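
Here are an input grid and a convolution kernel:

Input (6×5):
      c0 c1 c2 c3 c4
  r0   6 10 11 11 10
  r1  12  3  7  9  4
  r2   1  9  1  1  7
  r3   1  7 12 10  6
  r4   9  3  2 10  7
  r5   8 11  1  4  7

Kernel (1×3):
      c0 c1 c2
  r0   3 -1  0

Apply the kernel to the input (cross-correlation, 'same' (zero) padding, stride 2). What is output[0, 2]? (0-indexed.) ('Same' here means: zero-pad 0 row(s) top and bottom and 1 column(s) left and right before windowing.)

The receptive field on the zero-padded input at this output position is [11 10 0]. Elementwise product with the kernel and sum: 11·3 + 10·-1.

23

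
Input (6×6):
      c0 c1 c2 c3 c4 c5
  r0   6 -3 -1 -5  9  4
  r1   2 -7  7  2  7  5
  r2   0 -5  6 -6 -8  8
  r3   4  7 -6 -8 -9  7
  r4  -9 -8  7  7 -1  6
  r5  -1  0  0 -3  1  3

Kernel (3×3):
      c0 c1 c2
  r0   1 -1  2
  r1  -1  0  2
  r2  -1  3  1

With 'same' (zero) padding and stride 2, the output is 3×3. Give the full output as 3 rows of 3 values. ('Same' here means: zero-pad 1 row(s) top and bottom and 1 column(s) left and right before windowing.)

Output[0,0]: The receptive field on the zero-padded input at this output position is [0 0 0 / 0 6 -3 / 0 2 -7]. Elementwise product with the kernel and sum: 0·1 + 0·-1 + 0·2 + 0·-1 + -3·2 + 0·-1 + 2·3 + -7·1.

-7 23 37
-7 -50 15
-9 16 29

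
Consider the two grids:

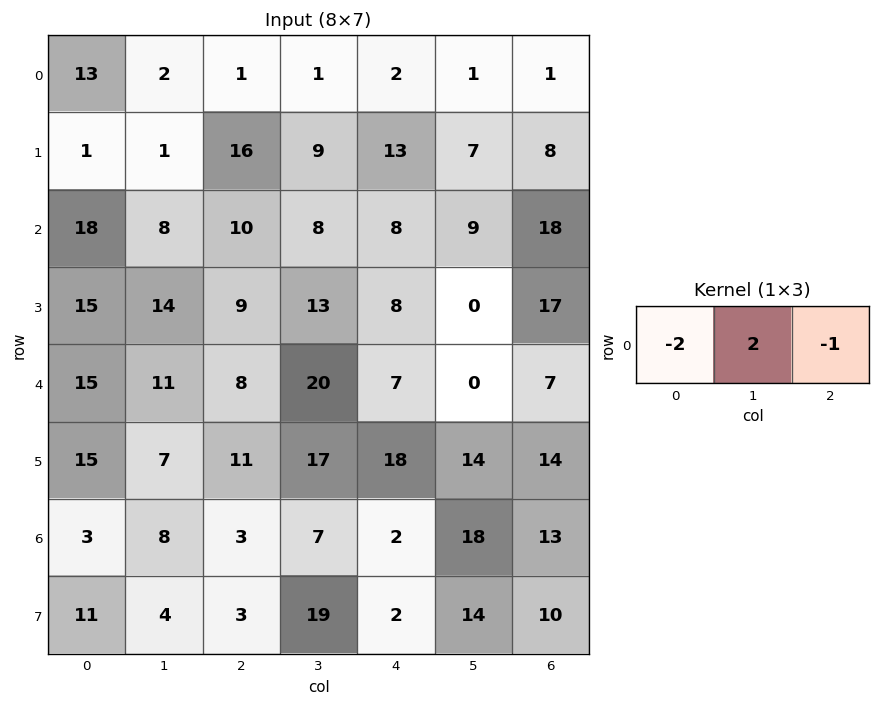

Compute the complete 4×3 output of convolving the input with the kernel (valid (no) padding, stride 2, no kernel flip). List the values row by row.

Output[0,0]: The receptive field on the input at this output position is [13 2 1]. Elementwise product with the kernel and sum: 13·-2 + 2·2 + 1·-1.

-23 -2 -3
-30 -12 -16
-16 17 -21
7 6 19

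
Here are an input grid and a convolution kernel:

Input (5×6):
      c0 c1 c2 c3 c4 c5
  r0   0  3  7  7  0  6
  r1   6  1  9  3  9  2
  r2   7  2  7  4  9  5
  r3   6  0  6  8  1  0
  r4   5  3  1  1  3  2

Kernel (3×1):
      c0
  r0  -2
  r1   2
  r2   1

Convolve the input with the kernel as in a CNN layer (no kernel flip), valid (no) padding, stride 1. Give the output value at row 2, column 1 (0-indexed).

-1

The receptive field on the input at this output position is [2 / 0 / 3]. Elementwise product with the kernel and sum: 2·-2 + 0·2 + 3·1.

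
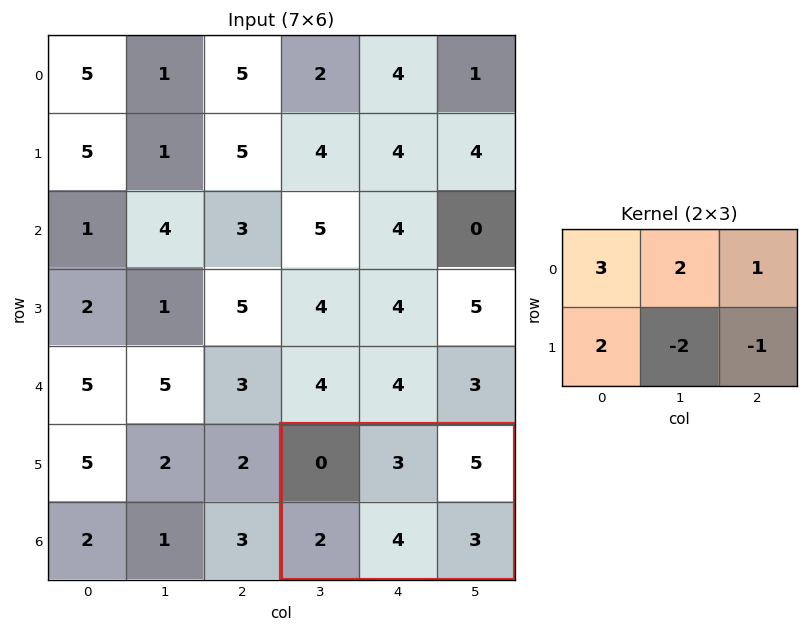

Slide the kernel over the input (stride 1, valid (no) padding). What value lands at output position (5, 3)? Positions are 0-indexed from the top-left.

The receptive field on the input at this output position is [0 3 5 / 2 4 3]. Elementwise product with the kernel and sum: 0·3 + 3·2 + 5·1 + 2·2 + 4·-2 + 3·-1.

4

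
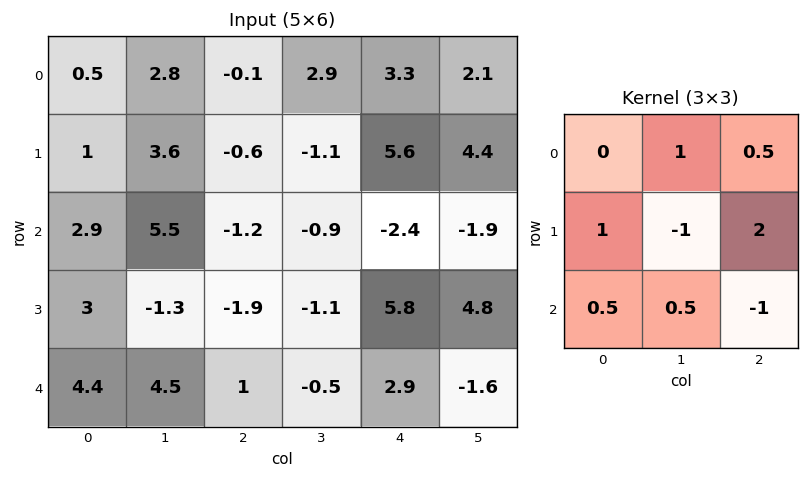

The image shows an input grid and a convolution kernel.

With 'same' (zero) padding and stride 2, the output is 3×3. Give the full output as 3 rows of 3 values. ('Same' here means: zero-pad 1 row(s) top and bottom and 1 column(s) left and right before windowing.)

Output[0,0]: The receptive field on the zero-padded input at this output position is [0 0 0 / 0 0.5 2.8 / 0 1 3.6]. Elementwise product with the kernel and sum: 0·1 + 0·0.5 + 0·1 + 0.5·-1 + 2.8·2 + 0·0.5 + 1·0.5 + 3.6·-1.
Output[0,1]: The receptive field on the zero-padded input at this output position is [0 0 0 / 2.8 -0.1 2.9 / 3.6 -0.6 -1.1]. Elementwise product with the kernel and sum: 0·1 + 0·0.5 + 2.8·1 + -0.1·-1 + 2.9·2 + 3.6·0.5 + -0.6·0.5 + -1.1·-1.

2 11.3 1.65
13.7 3.25 3.05
6.95 0.05 1.6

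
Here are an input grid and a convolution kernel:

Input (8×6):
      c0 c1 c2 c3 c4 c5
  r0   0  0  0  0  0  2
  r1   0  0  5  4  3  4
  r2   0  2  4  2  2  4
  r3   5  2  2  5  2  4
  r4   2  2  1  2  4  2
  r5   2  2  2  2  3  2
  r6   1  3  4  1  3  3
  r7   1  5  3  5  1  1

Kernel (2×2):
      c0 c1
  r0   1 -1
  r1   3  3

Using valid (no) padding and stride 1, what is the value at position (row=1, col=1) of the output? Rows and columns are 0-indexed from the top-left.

13

The receptive field on the input at this output position is [0 5 / 2 4]. Elementwise product with the kernel and sum: 0·1 + 5·-1 + 2·3 + 4·3.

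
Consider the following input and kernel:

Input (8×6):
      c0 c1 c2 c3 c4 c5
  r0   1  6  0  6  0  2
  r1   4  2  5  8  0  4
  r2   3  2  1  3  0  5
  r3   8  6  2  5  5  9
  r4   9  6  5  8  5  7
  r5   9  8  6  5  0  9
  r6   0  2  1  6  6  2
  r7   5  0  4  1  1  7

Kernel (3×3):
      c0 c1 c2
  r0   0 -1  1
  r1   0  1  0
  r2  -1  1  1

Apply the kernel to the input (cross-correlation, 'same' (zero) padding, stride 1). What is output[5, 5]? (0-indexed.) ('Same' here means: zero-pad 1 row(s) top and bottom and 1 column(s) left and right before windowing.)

-2

The receptive field on the zero-padded input at this output position is [5 7 0 / 0 9 0 / 6 2 0]. Elementwise product with the kernel and sum: 7·-1 + 0·1 + 9·1 + 6·-1 + 2·1 + 0·1.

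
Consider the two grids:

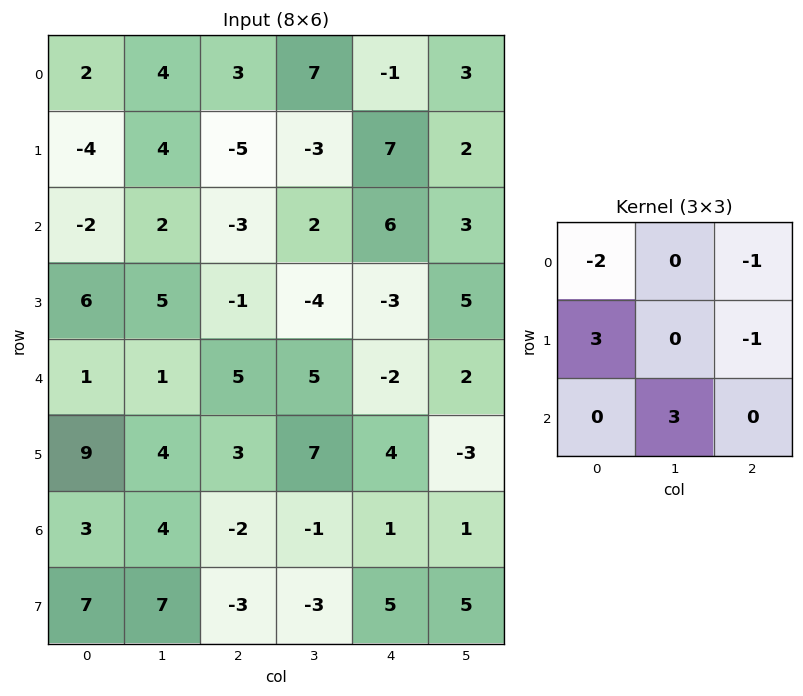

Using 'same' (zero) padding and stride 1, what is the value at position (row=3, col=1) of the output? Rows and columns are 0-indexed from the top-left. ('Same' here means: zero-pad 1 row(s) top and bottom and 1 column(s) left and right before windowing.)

29

The receptive field on the zero-padded input at this output position is [-2 2 -3 / 6 5 -1 / 1 1 5]. Elementwise product with the kernel and sum: -2·-2 + -3·-1 + 6·3 + -1·-1 + 1·3.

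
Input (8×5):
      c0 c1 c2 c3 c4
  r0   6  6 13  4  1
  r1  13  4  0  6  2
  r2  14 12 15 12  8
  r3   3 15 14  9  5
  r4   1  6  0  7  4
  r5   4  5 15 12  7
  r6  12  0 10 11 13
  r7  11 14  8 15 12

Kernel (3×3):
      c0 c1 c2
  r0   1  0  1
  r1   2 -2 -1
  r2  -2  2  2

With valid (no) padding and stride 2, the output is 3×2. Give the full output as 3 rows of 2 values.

63 10
1 50
-20 31

Output[0,0]: The receptive field on the input at this output position is [6 6 13 / 13 4 0 / 14 12 15]. Elementwise product with the kernel and sum: 6·1 + 13·1 + 13·2 + 4·-2 + 0·-1 + 14·-2 + 12·2 + 15·2.
Output[0,1]: The receptive field on the input at this output position is [13 4 1 / 0 6 2 / 15 12 8]. Elementwise product with the kernel and sum: 13·1 + 1·1 + 0·2 + 6·-2 + 2·-1 + 15·-2 + 12·2 + 8·2.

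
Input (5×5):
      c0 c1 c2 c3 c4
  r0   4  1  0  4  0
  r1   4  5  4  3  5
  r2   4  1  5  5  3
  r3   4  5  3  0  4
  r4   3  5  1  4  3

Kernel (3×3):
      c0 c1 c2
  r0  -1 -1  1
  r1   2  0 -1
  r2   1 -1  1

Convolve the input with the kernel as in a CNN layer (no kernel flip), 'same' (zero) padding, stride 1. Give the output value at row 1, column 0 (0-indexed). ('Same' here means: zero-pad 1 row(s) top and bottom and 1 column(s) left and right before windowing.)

The receptive field on the zero-padded input at this output position is [0 4 1 / 0 4 5 / 0 4 1]. Elementwise product with the kernel and sum: 0·-1 + 4·-1 + 1·1 + 0·2 + 5·-1 + 0·1 + 4·-1 + 1·1.

-11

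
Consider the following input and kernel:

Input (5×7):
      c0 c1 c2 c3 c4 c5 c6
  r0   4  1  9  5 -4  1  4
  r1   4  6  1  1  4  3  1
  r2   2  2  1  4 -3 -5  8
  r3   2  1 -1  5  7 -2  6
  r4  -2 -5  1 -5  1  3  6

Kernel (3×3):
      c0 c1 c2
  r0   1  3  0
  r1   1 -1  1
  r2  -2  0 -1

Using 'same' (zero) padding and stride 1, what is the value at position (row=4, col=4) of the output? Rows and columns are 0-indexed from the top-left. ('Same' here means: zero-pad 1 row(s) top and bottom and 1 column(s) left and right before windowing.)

23

The receptive field on the zero-padded input at this output position is [5 7 -2 / -5 1 3 / 0 0 0]. Elementwise product with the kernel and sum: 5·1 + 7·3 + -5·1 + 1·-1 + 3·1 + 0·-2 + 0·-1.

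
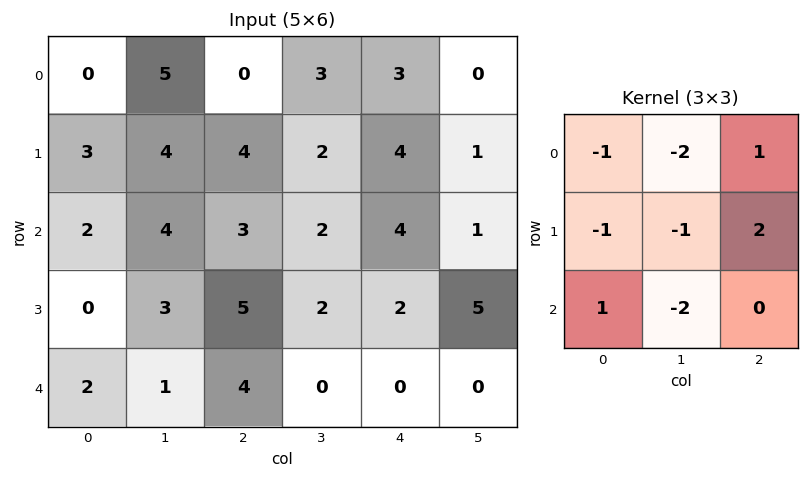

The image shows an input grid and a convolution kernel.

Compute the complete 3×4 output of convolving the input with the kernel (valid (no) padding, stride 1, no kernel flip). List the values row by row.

-15 -8 -2 -19
-13 -20 0 -15
0 -19 -2 -3

Output[0,0]: The receptive field on the input at this output position is [0 5 0 / 3 4 4 / 2 4 3]. Elementwise product with the kernel and sum: 0·-1 + 5·-2 + 0·1 + 3·-1 + 4·-1 + 4·2 + 2·1 + 4·-2.
Output[0,1]: The receptive field on the input at this output position is [5 0 3 / 4 4 2 / 4 3 2]. Elementwise product with the kernel and sum: 5·-1 + 0·-2 + 3·1 + 4·-1 + 4·-1 + 2·2 + 4·1 + 3·-2.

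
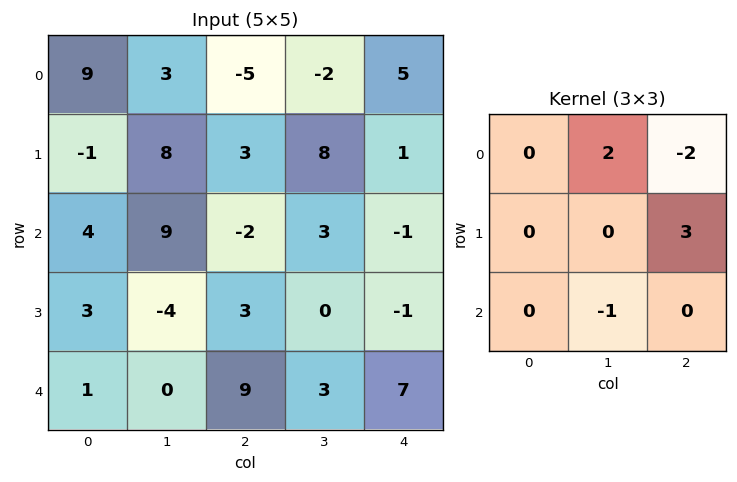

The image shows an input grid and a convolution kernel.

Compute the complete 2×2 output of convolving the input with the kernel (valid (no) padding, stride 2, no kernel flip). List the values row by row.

Output[0,0]: The receptive field on the input at this output position is [9 3 -5 / -1 8 3 / 4 9 -2]. Elementwise product with the kernel and sum: 3·2 + -5·-2 + 3·3 + 9·-1.

16 -14
31 2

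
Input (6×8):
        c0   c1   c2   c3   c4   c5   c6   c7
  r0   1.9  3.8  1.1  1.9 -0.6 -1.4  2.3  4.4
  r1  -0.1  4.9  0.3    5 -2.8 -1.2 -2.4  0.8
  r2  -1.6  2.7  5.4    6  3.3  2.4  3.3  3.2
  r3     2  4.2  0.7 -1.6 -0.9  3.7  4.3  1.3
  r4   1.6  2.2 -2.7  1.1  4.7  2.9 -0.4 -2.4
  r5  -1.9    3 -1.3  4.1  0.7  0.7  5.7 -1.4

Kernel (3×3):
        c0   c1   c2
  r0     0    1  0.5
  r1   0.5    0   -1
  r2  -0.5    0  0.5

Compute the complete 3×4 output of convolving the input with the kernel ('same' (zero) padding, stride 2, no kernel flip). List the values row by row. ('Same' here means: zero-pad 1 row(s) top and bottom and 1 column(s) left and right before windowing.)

Output[0,0]: The receptive field on the zero-padded input at this output position is [0 0 0 / 0 1.9 3.8 / 0 -0.1 4.9]. Elementwise product with the kernel and sum: 0·1 + 0·0.5 + 0·0.5 + 3.8·-1 + 0·-0.5 + 4.9·0.5.
Output[0,1]: The receptive field on the zero-padded input at this output position is [0 0 0 / 3.8 1.1 1.9 / 4.9 0.3 5]. Elementwise product with the kernel and sum: 0·1 + 0·0.5 + 3.8·0.5 + 1.9·-1 + 4.9·-0.5 + 5·0.5.

-1.35 0.05 -0.75 -4.1
1.75 -4.75 -0.15 -5.2
3.4 0.45 -3.1 7.75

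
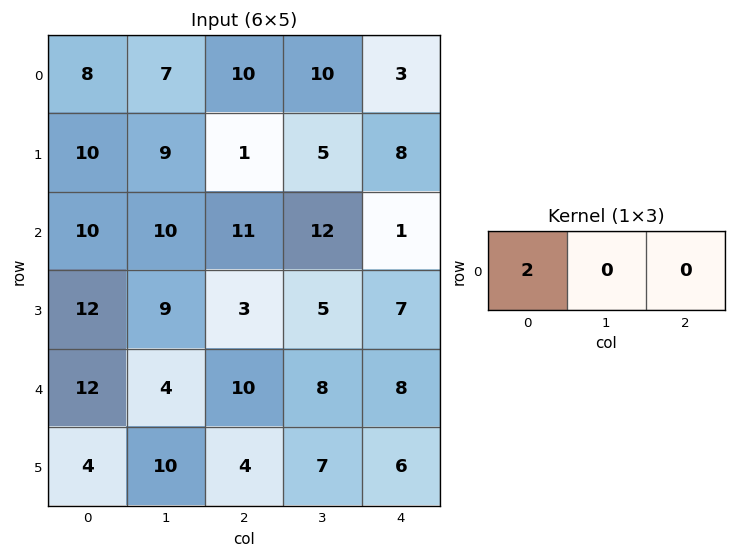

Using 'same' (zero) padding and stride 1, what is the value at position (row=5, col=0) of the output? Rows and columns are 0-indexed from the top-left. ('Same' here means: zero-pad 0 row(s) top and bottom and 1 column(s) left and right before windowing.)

0

The receptive field on the zero-padded input at this output position is [0 4 10]. Elementwise product with the kernel and sum: 0·2.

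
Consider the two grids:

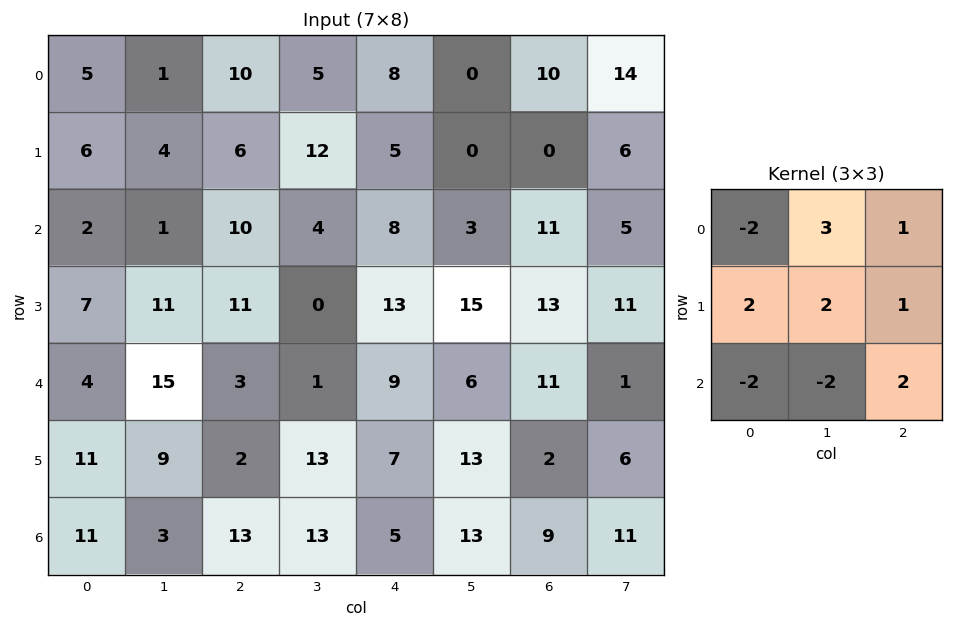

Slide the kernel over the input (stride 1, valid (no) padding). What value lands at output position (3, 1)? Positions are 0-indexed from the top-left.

The receptive field on the input at this output position is [11 11 0 / 15 3 1 / 9 2 13]. Elementwise product with the kernel and sum: 11·-2 + 11·3 + 0·1 + 15·2 + 3·2 + 1·1 + 9·-2 + 2·-2 + 13·2.

52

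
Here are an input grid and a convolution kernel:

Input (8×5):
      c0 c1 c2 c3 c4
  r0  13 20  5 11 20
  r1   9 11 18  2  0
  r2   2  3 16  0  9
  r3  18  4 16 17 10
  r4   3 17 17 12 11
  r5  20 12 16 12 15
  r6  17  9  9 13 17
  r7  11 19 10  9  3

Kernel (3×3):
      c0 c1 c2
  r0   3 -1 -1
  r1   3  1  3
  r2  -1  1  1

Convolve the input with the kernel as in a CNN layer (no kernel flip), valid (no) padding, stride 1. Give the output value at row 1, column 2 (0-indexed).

The receptive field on the input at this output position is [18 2 0 / 16 0 9 / 16 17 10]. Elementwise product with the kernel and sum: 18·3 + 2·-1 + 0·-1 + 16·3 + 0·1 + 9·3 + 16·-1 + 17·1 + 10·1.

138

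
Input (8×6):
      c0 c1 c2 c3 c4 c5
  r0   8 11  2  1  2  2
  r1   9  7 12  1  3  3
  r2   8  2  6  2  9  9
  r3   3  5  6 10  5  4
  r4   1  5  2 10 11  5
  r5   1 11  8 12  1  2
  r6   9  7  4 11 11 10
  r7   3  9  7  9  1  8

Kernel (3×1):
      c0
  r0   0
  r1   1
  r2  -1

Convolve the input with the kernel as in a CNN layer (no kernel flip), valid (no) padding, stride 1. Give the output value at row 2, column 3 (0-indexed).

0

The receptive field on the input at this output position is [2 / 10 / 10]. Elementwise product with the kernel and sum: 10·1 + 10·-1.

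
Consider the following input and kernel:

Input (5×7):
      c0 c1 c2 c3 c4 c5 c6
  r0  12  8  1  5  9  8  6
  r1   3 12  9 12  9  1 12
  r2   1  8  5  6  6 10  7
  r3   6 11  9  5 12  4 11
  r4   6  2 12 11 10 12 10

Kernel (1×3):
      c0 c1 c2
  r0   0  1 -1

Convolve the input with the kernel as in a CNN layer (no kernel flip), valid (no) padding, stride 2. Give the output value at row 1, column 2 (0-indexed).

3

The receptive field on the input at this output position is [6 10 7]. Elementwise product with the kernel and sum: 10·1 + 7·-1.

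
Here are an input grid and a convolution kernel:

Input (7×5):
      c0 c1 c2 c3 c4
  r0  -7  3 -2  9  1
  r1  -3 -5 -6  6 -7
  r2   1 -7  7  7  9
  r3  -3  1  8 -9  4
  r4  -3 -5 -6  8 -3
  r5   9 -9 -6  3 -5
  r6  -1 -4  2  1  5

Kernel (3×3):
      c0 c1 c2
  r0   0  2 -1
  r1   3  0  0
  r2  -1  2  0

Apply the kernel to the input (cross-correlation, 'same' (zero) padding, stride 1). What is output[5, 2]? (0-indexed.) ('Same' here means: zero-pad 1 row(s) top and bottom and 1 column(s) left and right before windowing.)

The receptive field on the zero-padded input at this output position is [-5 -6 8 / -9 -6 3 / -4 2 1]. Elementwise product with the kernel and sum: -6·2 + 8·-1 + -9·3 + -4·-1 + 2·2.

-39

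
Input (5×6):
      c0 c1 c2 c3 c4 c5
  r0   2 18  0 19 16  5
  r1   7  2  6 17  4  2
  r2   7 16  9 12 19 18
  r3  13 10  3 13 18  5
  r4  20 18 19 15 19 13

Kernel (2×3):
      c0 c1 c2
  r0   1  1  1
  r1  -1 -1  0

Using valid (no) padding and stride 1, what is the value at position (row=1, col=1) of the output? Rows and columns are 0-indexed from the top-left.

0

The receptive field on the input at this output position is [2 6 17 / 16 9 12]. Elementwise product with the kernel and sum: 2·1 + 6·1 + 17·1 + 16·-1 + 9·-1.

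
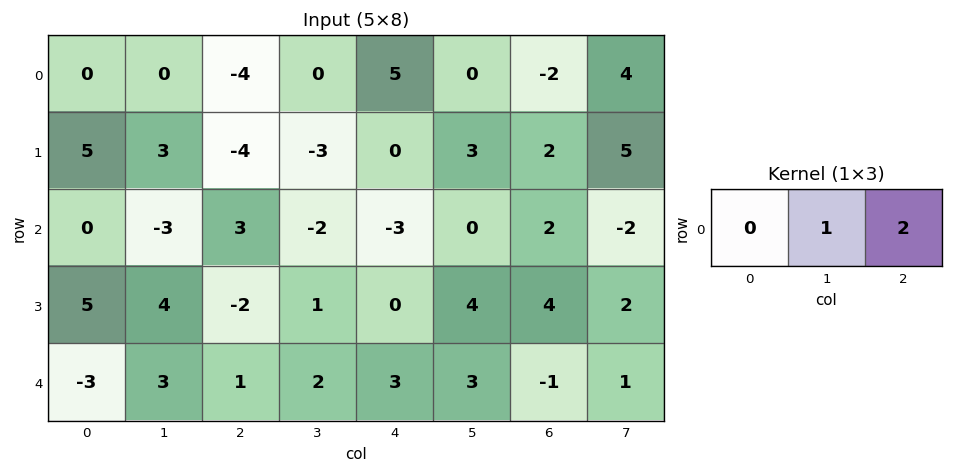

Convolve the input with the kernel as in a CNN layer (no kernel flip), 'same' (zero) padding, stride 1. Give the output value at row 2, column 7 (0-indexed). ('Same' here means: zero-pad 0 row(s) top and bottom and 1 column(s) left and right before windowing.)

The receptive field on the zero-padded input at this output position is [2 -2 0]. Elementwise product with the kernel and sum: -2·1 + 0·2.

-2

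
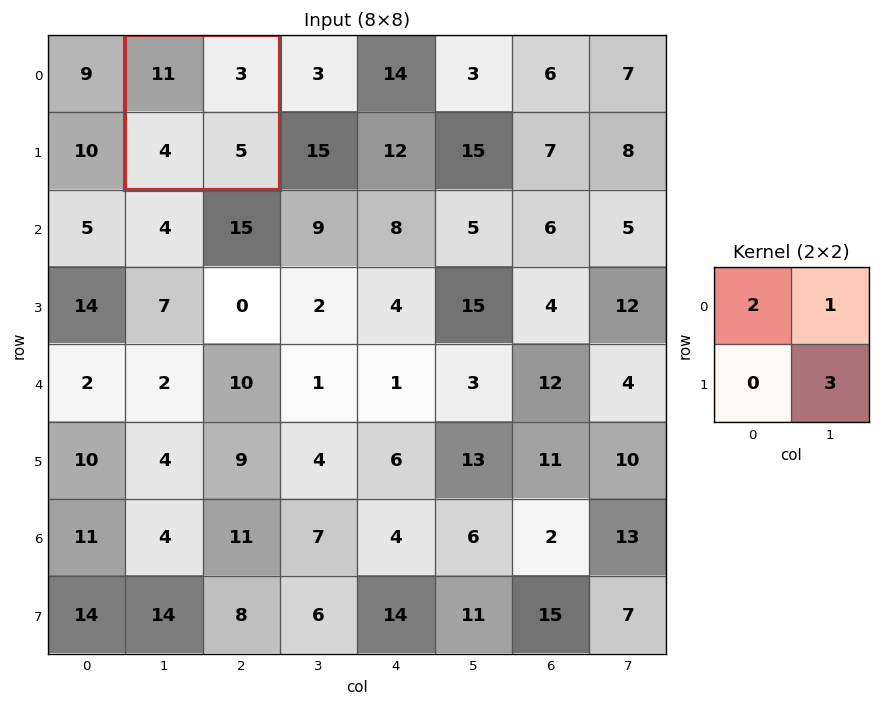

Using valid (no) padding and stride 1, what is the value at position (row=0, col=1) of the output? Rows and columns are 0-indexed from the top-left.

The receptive field on the input at this output position is [11 3 / 4 5]. Elementwise product with the kernel and sum: 11·2 + 3·1 + 5·3.

40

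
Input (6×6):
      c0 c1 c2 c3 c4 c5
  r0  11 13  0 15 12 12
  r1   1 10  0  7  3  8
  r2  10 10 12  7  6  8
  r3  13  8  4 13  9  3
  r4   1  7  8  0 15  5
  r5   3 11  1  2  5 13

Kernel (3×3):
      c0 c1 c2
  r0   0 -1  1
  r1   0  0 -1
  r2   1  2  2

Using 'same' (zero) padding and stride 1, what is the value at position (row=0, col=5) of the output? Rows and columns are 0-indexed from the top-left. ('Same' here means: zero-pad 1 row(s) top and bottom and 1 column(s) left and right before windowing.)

19

The receptive field on the zero-padded input at this output position is [0 0 0 / 12 12 0 / 3 8 0]. Elementwise product with the kernel and sum: 0·-1 + 0·1 + 0·-1 + 3·1 + 8·2 + 0·2.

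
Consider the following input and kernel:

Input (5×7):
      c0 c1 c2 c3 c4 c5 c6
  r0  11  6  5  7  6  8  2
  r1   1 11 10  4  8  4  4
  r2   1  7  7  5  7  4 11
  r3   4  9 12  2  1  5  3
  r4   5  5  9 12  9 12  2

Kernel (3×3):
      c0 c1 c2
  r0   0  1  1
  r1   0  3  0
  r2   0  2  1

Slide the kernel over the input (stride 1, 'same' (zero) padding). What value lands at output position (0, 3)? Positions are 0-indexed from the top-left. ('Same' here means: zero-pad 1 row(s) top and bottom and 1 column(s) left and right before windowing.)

37

The receptive field on the zero-padded input at this output position is [0 0 0 / 5 7 6 / 10 4 8]. Elementwise product with the kernel and sum: 0·1 + 0·1 + 7·3 + 4·2 + 8·1.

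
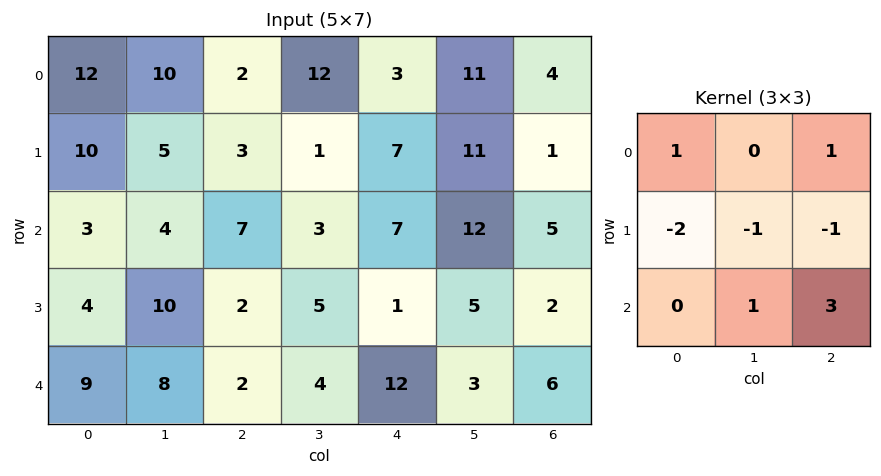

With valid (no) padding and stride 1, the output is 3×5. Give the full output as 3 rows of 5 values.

Output[0,0]: The receptive field on the input at this output position is [12 10 2 / 10 5 3 / 3 4 7]. Elementwise product with the kernel and sum: 12·1 + 2·1 + 10·-2 + 5·-1 + 3·-1 + 4·1 + 7·3.

11 24 15 46 8
12 5 -6 3 -12
4 -6 44 20 24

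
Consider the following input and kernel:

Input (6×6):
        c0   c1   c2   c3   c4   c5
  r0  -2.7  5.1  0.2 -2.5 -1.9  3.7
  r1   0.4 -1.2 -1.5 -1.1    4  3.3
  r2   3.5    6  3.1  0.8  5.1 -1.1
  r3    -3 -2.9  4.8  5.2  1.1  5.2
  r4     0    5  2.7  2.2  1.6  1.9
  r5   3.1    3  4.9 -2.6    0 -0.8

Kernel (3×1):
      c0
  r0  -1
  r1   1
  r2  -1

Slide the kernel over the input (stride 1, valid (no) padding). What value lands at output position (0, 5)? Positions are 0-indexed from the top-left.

0.7

The receptive field on the input at this output position is [3.7 / 3.3 / -1.1]. Elementwise product with the kernel and sum: 3.7·-1 + 3.3·1 + -1.1·-1.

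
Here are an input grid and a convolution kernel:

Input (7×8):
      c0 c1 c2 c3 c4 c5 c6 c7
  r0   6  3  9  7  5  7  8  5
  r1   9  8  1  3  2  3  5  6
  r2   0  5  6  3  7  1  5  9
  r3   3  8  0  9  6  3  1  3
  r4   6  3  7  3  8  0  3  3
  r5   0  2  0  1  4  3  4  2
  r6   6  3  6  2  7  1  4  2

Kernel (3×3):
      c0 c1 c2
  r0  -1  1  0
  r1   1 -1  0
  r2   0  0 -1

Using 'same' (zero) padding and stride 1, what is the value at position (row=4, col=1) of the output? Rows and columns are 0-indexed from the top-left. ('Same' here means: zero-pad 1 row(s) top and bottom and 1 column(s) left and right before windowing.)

8

The receptive field on the zero-padded input at this output position is [3 8 0 / 6 3 7 / 0 2 0]. Elementwise product with the kernel and sum: 3·-1 + 8·1 + 6·1 + 3·-1 + 0·-1.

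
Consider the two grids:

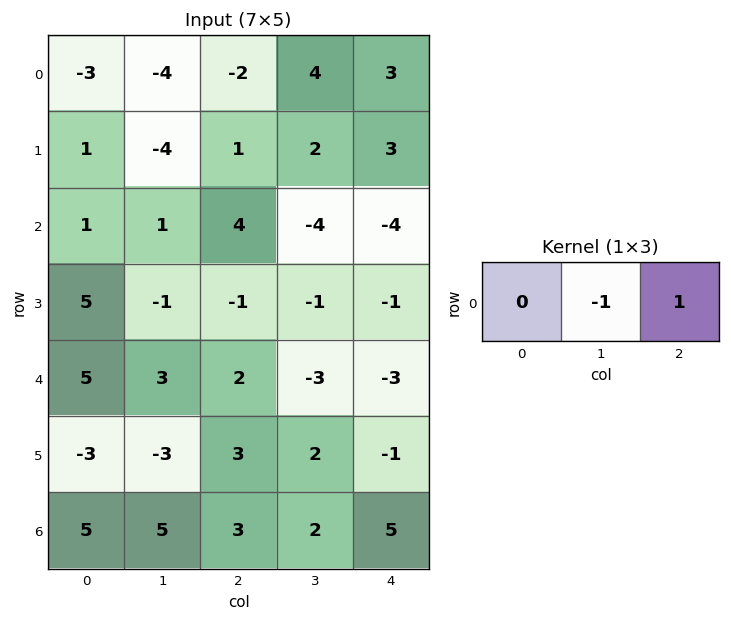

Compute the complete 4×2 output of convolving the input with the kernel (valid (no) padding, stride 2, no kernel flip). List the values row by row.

2 -1
3 0
-1 0
-2 3

Output[0,0]: The receptive field on the input at this output position is [-3 -4 -2]. Elementwise product with the kernel and sum: -4·-1 + -2·1.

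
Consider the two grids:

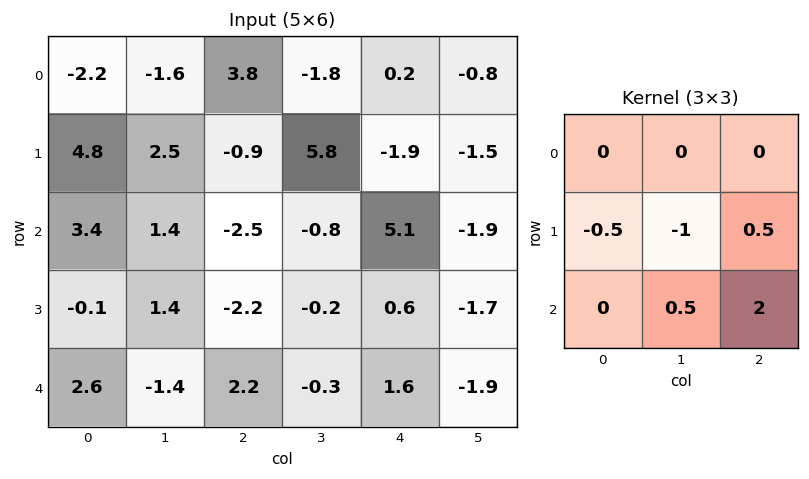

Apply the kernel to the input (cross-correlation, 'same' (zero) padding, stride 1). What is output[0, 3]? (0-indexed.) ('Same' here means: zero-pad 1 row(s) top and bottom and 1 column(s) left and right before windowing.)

The receptive field on the zero-padded input at this output position is [0 0 0 / 3.8 -1.8 0.2 / -0.9 5.8 -1.9]. Elementwise product with the kernel and sum: 3.8·-0.5 + -1.8·-1 + 0.2·0.5 + 5.8·0.5 + -1.9·2.

-0.9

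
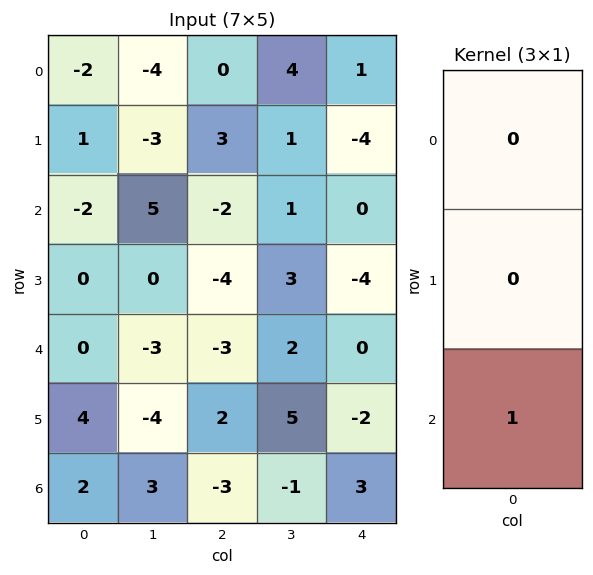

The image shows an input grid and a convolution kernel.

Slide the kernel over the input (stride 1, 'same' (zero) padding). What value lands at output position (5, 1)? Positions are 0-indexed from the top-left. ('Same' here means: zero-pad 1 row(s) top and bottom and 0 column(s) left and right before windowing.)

3

The receptive field on the zero-padded input at this output position is [-3 / -4 / 3]. Elementwise product with the kernel and sum: 3·1.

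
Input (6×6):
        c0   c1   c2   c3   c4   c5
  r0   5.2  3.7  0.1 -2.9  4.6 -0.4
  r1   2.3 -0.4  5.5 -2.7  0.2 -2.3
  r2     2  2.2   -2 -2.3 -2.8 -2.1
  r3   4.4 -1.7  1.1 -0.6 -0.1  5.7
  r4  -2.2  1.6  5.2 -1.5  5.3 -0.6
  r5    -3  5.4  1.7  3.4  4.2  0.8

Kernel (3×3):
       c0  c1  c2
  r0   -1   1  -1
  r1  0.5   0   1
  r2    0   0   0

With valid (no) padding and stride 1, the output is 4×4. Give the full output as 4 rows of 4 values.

Output[0,0]: The receptive field on the input at this output position is [5.2 3.7 0.1 / 2.3 -0.4 5.5 / 2 2.2 -2]. Elementwise product with the kernel and sum: 5.2·-1 + 3.7·1 + 0.1·-1 + 2.3·0.5 + 5.5·1.

5.05 -3.6 -4.65 4.25
-9.2 7.4 -12.2 1.95
5.5 -3.35 2.95 7
-3.1 2.7 6.3 -6.55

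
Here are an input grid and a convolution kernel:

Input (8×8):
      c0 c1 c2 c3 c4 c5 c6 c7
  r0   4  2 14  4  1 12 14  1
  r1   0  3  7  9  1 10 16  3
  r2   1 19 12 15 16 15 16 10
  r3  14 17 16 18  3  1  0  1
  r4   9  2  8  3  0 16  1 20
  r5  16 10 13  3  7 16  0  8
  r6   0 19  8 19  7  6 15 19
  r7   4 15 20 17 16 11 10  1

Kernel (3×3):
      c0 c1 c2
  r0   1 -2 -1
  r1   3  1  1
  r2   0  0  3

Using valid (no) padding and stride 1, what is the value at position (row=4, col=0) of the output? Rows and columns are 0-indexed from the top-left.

The receptive field on the input at this output position is [9 2 8 / 16 10 13 / 0 19 8]. Elementwise product with the kernel and sum: 9·1 + 2·-2 + 8·-1 + 16·3 + 10·1 + 13·1 + 8·3.

92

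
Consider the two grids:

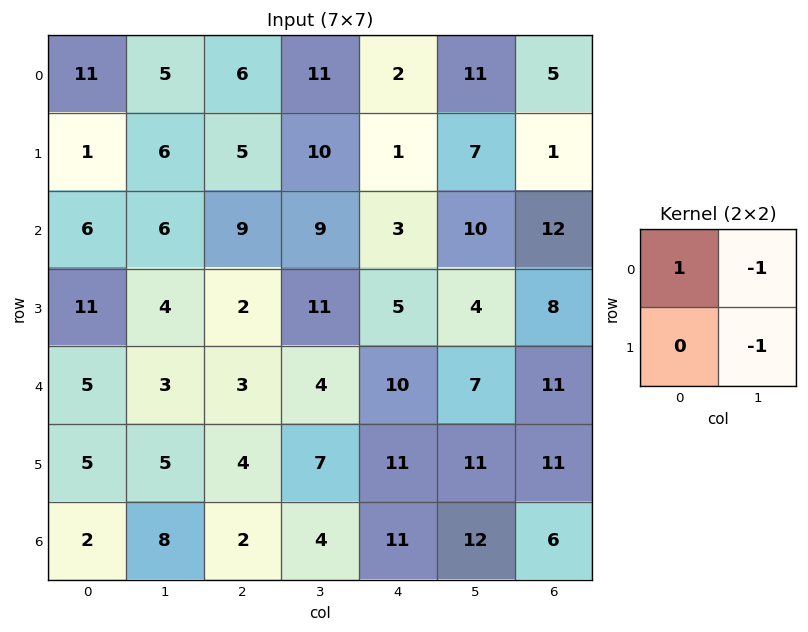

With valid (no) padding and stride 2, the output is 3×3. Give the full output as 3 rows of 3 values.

Output[0,0]: The receptive field on the input at this output position is [11 5 / 1 6]. Elementwise product with the kernel and sum: 11·1 + 5·-1 + 6·-1.

0 -15 -16
-4 -11 -11
-3 -8 -8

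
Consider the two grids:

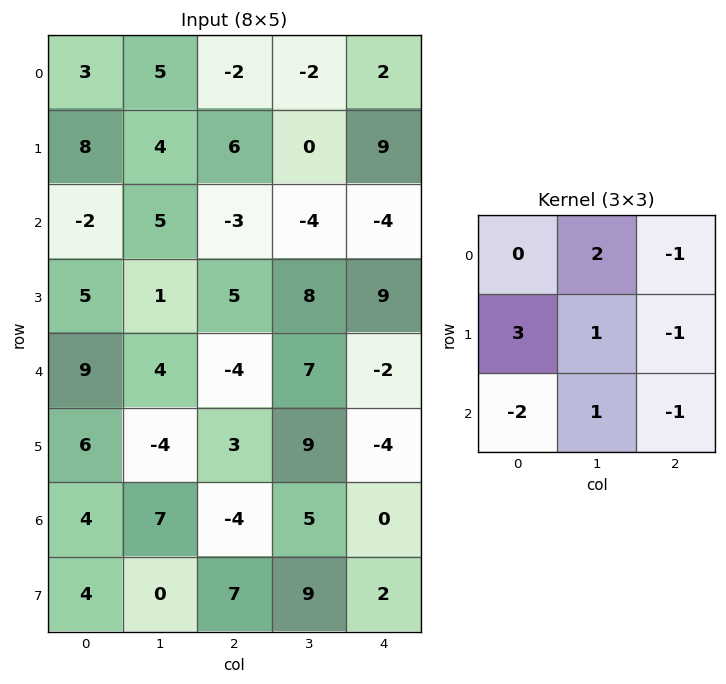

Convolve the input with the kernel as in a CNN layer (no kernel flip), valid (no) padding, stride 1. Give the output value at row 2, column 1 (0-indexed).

The receptive field on the input at this output position is [5 -3 -4 / 1 5 8 / 4 -4 7]. Elementwise product with the kernel and sum: -3·2 + -4·-1 + 1·3 + 5·1 + 8·-1 + 4·-2 + -4·1 + 7·-1.

-21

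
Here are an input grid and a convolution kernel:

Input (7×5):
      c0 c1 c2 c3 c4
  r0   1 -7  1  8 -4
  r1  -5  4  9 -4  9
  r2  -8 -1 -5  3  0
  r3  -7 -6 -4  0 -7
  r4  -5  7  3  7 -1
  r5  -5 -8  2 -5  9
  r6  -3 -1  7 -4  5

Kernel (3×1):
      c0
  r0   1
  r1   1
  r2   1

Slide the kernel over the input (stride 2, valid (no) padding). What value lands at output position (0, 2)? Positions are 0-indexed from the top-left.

The receptive field on the input at this output position is [-4 / 9 / 0]. Elementwise product with the kernel and sum: -4·1 + 9·1 + 0·1.

5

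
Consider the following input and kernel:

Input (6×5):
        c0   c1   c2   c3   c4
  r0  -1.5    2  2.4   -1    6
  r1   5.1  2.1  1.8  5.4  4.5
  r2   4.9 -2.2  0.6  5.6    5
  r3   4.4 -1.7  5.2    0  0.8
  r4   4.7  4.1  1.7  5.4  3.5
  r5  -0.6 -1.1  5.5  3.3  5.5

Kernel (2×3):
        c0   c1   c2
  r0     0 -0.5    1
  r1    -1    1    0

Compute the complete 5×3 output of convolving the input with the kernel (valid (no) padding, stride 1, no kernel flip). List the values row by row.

-1.6 -2.5 10.1
-6.35 7.3 6.8
-4.4 12.2 -3
5.45 -5 4.5
-0.85 11.15 -1.4

Output[0,0]: The receptive field on the input at this output position is [-1.5 2 2.4 / 5.1 2.1 1.8]. Elementwise product with the kernel and sum: 2·-0.5 + 2.4·1 + 5.1·-1 + 2.1·1.
Output[0,1]: The receptive field on the input at this output position is [2 2.4 -1 / 2.1 1.8 5.4]. Elementwise product with the kernel and sum: 2.4·-0.5 + -1·1 + 2.1·-1 + 1.8·1.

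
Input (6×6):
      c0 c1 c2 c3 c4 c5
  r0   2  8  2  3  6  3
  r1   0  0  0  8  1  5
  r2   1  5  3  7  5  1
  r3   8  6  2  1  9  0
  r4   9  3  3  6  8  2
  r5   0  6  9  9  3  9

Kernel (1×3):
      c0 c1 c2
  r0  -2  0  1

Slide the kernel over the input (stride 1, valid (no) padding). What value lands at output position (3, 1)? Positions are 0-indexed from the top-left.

-11

The receptive field on the input at this output position is [6 2 1]. Elementwise product with the kernel and sum: 6·-2 + 1·1.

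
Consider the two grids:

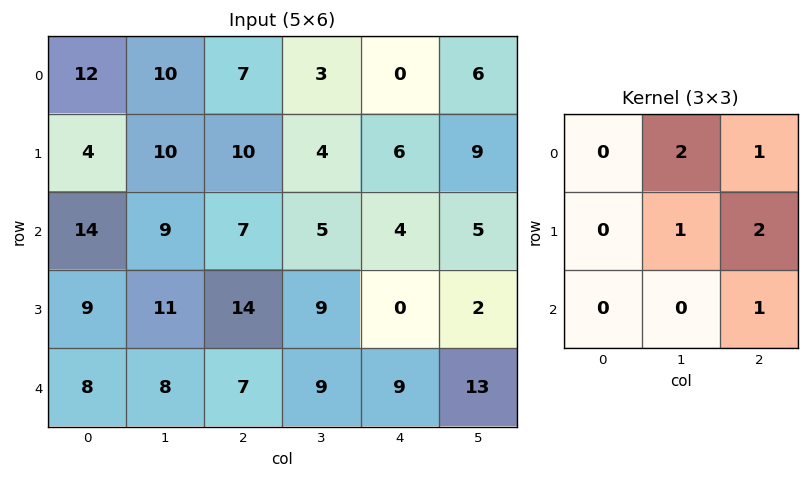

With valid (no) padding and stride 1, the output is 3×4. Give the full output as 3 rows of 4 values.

Output[0,0]: The receptive field on the input at this output position is [12 10 7 / 4 10 10 / 14 9 7]. Elementwise product with the kernel and sum: 10·2 + 7·1 + 10·1 + 10·2 + 7·1.

64 40 26 35
67 50 27 37
71 60 32 30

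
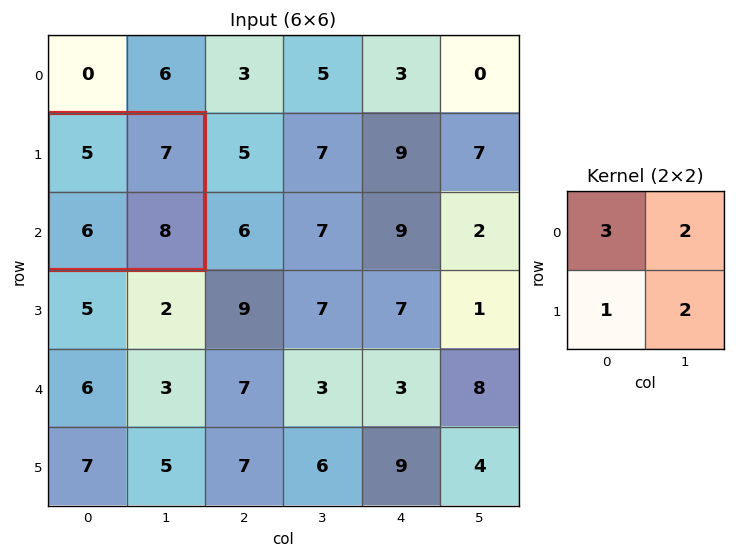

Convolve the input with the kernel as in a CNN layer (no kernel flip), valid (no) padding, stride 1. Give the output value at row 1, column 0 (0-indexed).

The receptive field on the input at this output position is [5 7 / 6 8]. Elementwise product with the kernel and sum: 5·3 + 7·2 + 6·1 + 8·2.

51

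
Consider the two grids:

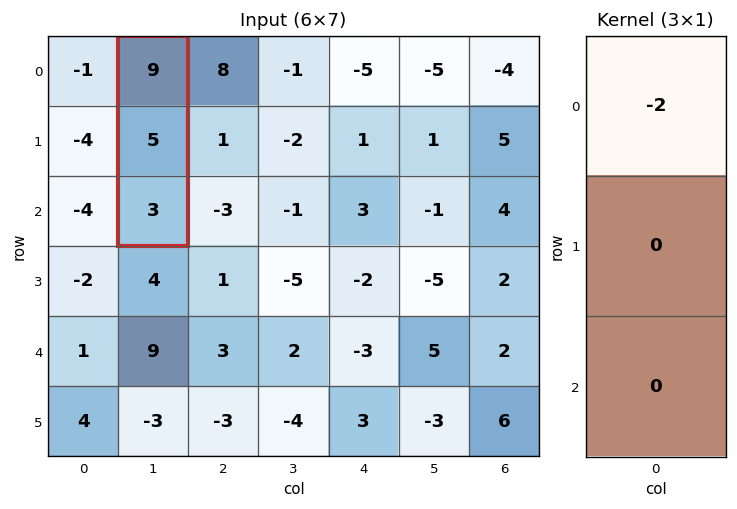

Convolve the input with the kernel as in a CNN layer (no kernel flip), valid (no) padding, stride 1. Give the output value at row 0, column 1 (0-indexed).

-18

The receptive field on the input at this output position is [9 / 5 / 3]. Elementwise product with the kernel and sum: 9·-2.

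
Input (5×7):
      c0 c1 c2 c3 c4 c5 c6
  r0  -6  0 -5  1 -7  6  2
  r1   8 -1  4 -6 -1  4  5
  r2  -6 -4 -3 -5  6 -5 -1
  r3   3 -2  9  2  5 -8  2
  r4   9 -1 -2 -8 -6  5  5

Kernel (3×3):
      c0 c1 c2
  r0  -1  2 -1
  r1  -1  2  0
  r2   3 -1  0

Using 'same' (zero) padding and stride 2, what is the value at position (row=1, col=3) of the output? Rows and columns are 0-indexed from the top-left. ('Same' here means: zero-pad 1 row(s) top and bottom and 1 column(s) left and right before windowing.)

-17

The receptive field on the zero-padded input at this output position is [4 5 0 / -5 -1 0 / -8 2 0]. Elementwise product with the kernel and sum: 4·-1 + 5·2 + 0·-1 + -5·-1 + -1·2 + -8·3 + 2·-1.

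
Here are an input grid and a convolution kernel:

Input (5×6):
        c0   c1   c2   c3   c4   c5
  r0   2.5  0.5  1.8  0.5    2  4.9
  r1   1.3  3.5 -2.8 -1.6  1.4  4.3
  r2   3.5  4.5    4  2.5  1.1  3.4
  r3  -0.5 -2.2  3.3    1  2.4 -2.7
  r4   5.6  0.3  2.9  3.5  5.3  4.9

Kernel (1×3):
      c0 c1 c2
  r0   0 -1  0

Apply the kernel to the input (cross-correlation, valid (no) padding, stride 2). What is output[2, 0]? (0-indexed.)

The receptive field on the input at this output position is [5.6 0.3 2.9]. Elementwise product with the kernel and sum: 0.3·-1.

-0.3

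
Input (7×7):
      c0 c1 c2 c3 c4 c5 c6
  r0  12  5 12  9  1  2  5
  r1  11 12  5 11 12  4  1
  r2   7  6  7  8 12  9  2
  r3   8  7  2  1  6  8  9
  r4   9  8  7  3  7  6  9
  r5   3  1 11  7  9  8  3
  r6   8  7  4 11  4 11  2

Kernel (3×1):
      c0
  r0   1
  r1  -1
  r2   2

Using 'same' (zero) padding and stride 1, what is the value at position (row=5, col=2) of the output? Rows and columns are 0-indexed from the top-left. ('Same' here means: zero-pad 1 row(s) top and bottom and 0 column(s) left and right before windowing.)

4

The receptive field on the zero-padded input at this output position is [7 / 11 / 4]. Elementwise product with the kernel and sum: 7·1 + 11·-1 + 4·2.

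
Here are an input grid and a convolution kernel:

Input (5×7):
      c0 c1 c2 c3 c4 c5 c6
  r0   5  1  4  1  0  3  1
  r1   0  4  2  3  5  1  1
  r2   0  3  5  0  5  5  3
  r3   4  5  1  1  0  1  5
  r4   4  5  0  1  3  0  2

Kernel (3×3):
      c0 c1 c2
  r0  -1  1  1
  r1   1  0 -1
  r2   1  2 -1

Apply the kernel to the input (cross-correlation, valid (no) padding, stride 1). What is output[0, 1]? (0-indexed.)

The receptive field on the input at this output position is [1 4 1 / 4 2 3 / 3 5 0]. Elementwise product with the kernel and sum: 1·-1 + 4·1 + 1·1 + 4·1 + 3·-1 + 3·1 + 5·2 + 0·-1.

18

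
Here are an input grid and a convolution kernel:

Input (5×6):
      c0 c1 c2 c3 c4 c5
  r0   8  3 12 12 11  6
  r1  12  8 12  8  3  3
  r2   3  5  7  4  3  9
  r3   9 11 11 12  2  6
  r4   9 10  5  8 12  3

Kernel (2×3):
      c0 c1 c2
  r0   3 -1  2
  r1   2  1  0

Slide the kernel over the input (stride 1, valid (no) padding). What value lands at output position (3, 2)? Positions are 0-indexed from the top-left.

43

The receptive field on the input at this output position is [11 12 2 / 5 8 12]. Elementwise product with the kernel and sum: 11·3 + 12·-1 + 2·2 + 5·2 + 8·1.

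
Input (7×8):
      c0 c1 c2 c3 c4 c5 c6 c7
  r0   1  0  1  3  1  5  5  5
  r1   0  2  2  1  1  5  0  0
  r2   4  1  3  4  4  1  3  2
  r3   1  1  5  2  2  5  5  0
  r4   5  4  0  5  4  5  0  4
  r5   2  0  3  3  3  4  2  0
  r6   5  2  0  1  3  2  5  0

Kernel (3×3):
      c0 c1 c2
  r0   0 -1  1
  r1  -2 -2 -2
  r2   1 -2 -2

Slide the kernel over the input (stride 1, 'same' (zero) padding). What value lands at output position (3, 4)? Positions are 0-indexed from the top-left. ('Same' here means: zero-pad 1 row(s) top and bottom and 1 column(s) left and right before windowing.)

-34

The receptive field on the zero-padded input at this output position is [4 4 1 / 2 2 5 / 5 4 5]. Elementwise product with the kernel and sum: 4·-1 + 1·1 + 2·-2 + 2·-2 + 5·-2 + 5·1 + 4·-2 + 5·-2.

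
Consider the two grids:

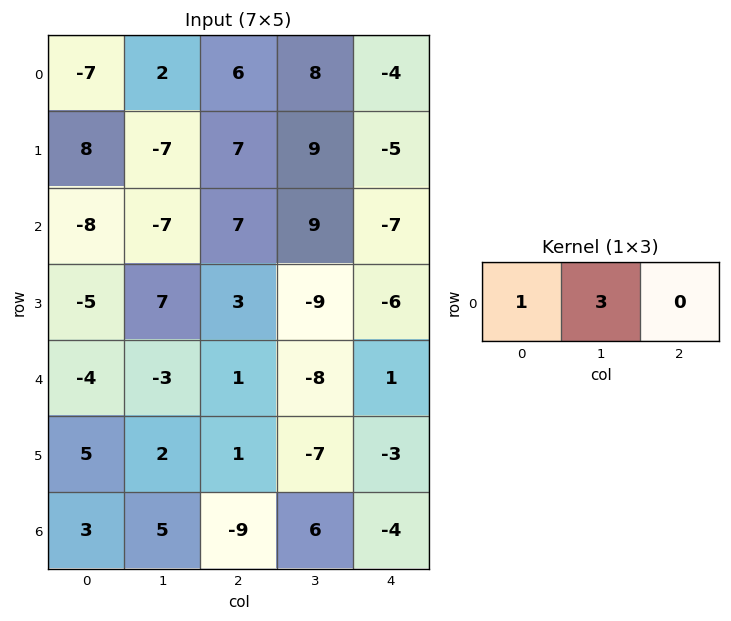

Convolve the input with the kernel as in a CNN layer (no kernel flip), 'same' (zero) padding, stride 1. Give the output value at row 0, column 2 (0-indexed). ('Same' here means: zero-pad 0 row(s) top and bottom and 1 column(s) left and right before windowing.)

The receptive field on the zero-padded input at this output position is [2 6 8]. Elementwise product with the kernel and sum: 2·1 + 6·3.

20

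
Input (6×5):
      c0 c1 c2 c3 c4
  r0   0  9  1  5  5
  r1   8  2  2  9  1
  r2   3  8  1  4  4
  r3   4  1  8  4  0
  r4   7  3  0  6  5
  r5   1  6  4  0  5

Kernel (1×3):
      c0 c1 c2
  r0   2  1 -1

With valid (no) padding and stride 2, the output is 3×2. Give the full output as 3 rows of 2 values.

8 2
13 2
17 1

Output[0,0]: The receptive field on the input at this output position is [0 9 1]. Elementwise product with the kernel and sum: 0·2 + 9·1 + 1·-1.
Output[0,1]: The receptive field on the input at this output position is [1 5 5]. Elementwise product with the kernel and sum: 1·2 + 5·1 + 5·-1.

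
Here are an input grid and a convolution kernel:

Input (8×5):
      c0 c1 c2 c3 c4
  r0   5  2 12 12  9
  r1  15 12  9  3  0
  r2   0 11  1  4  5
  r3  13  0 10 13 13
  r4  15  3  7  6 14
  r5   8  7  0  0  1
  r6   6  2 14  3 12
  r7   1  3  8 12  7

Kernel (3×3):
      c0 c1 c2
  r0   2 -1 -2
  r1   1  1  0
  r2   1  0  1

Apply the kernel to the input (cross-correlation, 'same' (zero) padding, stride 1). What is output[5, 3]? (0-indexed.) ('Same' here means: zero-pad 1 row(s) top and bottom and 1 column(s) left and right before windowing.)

The receptive field on the zero-padded input at this output position is [7 6 14 / 0 0 1 / 14 3 12]. Elementwise product with the kernel and sum: 7·2 + 6·-1 + 14·-2 + 0·1 + 0·1 + 14·1 + 12·1.

6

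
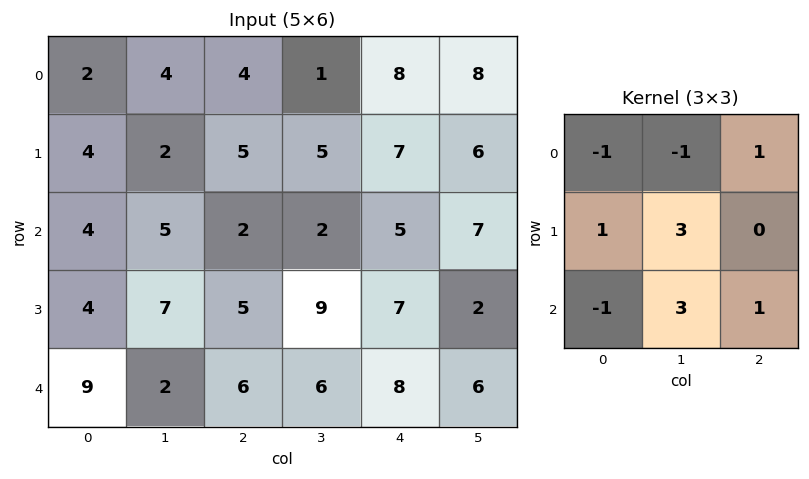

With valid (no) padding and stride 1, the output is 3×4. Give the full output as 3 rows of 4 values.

Output[0,0]: The receptive field on the input at this output position is [2 4 4 / 4 2 5 / 4 5 2]. Elementwise product with the kernel and sum: 2·-1 + 4·-1 + 4·1 + 4·1 + 2·3 + 4·-1 + 5·3 + 2·1.
Output[0,1]: The receptive field on the input at this output position is [4 4 1 / 2 5 5 / 5 2 2]. Elementwise product with the kernel and sum: 4·-1 + 4·-1 + 1·1 + 2·1 + 5·3 + 5·-1 + 2·3 + 2·1.

21 13 32 45
40 26 34 25
21 39 53 54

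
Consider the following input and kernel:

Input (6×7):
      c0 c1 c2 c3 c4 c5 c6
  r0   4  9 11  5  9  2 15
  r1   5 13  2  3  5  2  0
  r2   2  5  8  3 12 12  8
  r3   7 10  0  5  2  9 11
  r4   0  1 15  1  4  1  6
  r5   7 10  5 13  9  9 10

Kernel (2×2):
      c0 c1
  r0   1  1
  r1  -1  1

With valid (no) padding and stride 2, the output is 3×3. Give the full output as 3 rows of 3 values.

21 17 8
10 16 31
4 24 5

Output[0,0]: The receptive field on the input at this output position is [4 9 / 5 13]. Elementwise product with the kernel and sum: 4·1 + 9·1 + 5·-1 + 13·1.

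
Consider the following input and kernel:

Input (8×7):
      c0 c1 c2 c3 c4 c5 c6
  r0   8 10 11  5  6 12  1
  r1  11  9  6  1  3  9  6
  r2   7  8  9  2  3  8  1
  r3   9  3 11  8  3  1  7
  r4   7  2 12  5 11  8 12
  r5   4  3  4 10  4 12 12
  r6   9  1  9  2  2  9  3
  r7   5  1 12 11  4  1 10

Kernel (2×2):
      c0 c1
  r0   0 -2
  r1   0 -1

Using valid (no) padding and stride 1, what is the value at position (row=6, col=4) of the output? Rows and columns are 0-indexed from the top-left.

The receptive field on the input at this output position is [2 9 / 4 1]. Elementwise product with the kernel and sum: 9·-2 + 1·-1.

-19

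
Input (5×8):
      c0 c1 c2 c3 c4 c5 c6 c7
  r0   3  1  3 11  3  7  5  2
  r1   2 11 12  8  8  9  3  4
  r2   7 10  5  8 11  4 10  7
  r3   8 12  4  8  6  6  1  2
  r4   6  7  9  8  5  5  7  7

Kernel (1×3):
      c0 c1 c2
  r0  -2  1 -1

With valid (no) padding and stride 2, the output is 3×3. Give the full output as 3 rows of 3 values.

Output[0,0]: The receptive field on the input at this output position is [3 1 3]. Elementwise product with the kernel and sum: 3·-2 + 1·1 + 3·-1.

-8 2 -4
-9 -13 -28
-14 -15 -12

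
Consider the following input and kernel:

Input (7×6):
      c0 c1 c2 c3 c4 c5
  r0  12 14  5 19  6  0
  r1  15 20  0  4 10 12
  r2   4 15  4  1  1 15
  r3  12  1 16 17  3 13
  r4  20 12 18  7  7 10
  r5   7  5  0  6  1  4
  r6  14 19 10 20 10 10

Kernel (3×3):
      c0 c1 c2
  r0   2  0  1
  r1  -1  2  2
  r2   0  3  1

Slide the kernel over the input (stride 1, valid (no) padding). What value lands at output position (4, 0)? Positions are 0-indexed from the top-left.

128

The receptive field on the input at this output position is [20 12 18 / 7 5 0 / 14 19 10]. Elementwise product with the kernel and sum: 20·2 + 18·1 + 7·-1 + 5·2 + 0·2 + 19·3 + 10·1.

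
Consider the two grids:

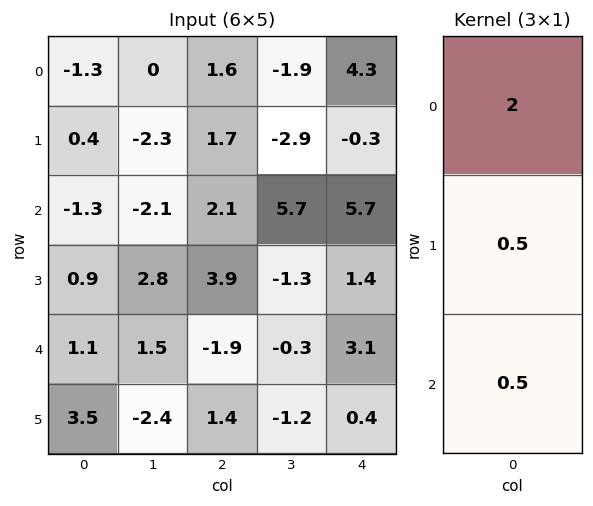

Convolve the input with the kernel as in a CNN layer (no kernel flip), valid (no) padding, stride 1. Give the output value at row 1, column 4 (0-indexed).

The receptive field on the input at this output position is [-0.3 / 5.7 / 1.4]. Elementwise product with the kernel and sum: -0.3·2 + 5.7·0.5 + 1.4·0.5.

2.95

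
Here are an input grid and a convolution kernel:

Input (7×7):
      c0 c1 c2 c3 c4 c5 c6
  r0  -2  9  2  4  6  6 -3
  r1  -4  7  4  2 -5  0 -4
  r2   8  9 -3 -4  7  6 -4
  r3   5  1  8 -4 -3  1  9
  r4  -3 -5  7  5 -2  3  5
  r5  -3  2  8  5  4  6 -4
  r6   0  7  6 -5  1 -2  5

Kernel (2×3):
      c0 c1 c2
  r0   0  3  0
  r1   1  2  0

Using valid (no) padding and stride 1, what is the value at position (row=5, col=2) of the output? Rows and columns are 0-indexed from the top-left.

The receptive field on the input at this output position is [8 5 4 / 6 -5 1]. Elementwise product with the kernel and sum: 5·3 + 6·1 + -5·2.

11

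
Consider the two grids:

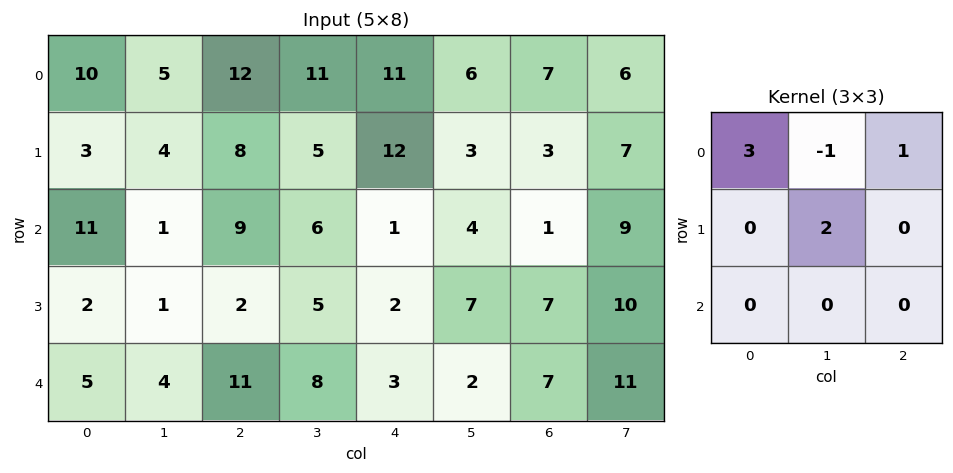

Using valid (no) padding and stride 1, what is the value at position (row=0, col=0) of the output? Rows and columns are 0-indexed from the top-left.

45

The receptive field on the input at this output position is [10 5 12 / 3 4 8 / 11 1 9]. Elementwise product with the kernel and sum: 10·3 + 5·-1 + 12·1 + 4·2.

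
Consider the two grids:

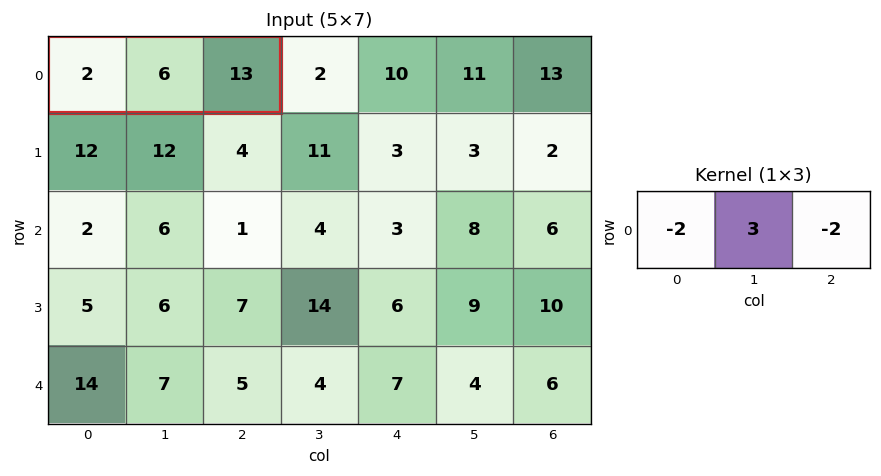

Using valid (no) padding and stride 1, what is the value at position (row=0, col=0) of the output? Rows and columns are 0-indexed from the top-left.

-12

The receptive field on the input at this output position is [2 6 13]. Elementwise product with the kernel and sum: 2·-2 + 6·3 + 13·-2.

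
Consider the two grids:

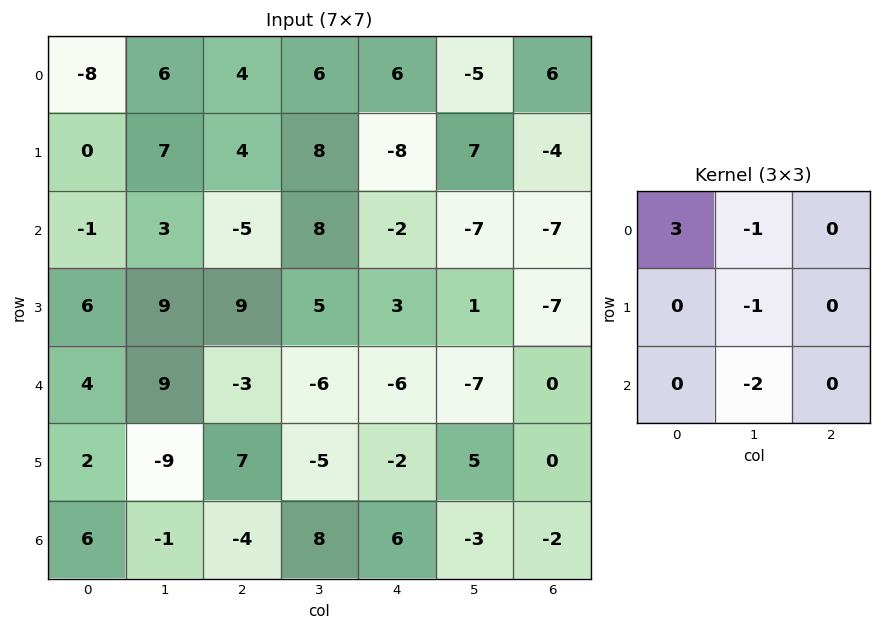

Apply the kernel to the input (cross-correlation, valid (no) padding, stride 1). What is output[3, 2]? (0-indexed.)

38

The receptive field on the input at this output position is [9 5 3 / -3 -6 -6 / 7 -5 -2]. Elementwise product with the kernel and sum: 9·3 + 5·-1 + -6·-1 + -5·-2.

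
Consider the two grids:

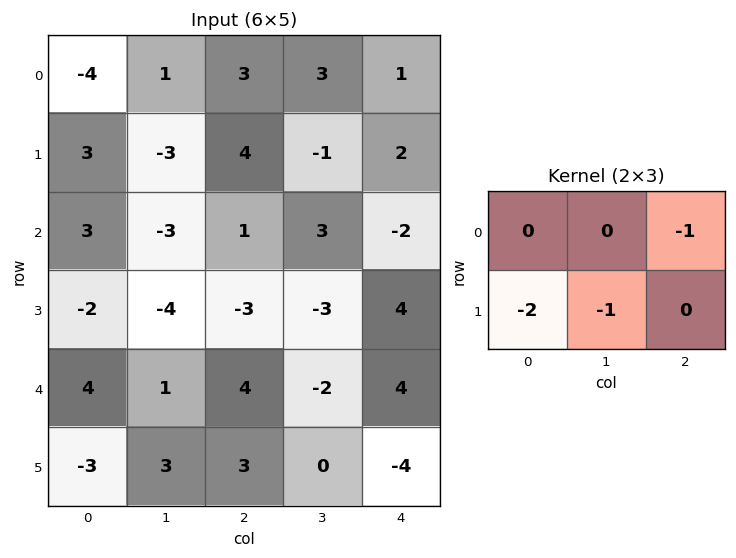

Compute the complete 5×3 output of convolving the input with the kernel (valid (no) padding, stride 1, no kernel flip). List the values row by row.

Output[0,0]: The receptive field on the input at this output position is [-4 1 3 / 3 -3 4]. Elementwise product with the kernel and sum: 3·-1 + 3·-2 + -3·-1.
Output[0,1]: The receptive field on the input at this output position is [1 3 3 / -3 4 -1]. Elementwise product with the kernel and sum: 3·-1 + -3·-2 + 4·-1.

-6 -1 -8
-7 6 -7
7 8 11
-6 -3 -10
-1 -7 -10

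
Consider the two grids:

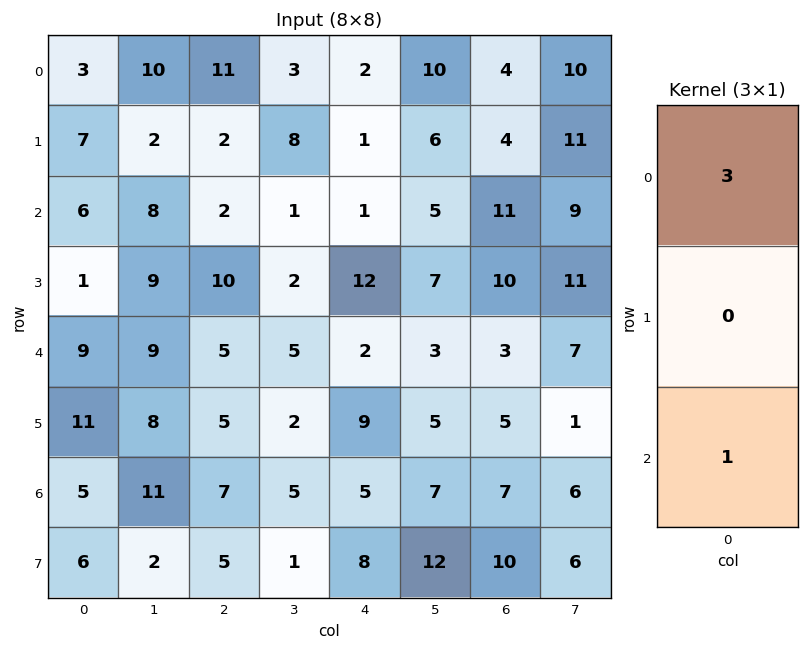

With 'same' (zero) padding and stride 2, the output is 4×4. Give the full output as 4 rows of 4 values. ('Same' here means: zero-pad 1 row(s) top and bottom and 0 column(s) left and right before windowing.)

7 2 1 4
22 16 15 22
14 35 45 35
39 20 35 25

Output[0,0]: The receptive field on the zero-padded input at this output position is [0 / 3 / 7]. Elementwise product with the kernel and sum: 0·3 + 7·1.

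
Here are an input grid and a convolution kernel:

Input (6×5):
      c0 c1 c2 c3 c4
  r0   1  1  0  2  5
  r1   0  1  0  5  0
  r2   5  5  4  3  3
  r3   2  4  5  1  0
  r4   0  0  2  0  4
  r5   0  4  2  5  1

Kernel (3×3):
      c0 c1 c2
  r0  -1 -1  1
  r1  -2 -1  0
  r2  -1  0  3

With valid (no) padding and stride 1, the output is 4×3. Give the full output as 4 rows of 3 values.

4 3 3
-3 -11 -21
-8 -19 -5
5 1 -9

Output[0,0]: The receptive field on the input at this output position is [1 1 0 / 0 1 0 / 5 5 4]. Elementwise product with the kernel and sum: 1·-1 + 1·-1 + 0·1 + 0·-2 + 1·-1 + 5·-1 + 4·3.
Output[0,1]: The receptive field on the input at this output position is [1 0 2 / 1 0 5 / 5 4 3]. Elementwise product with the kernel and sum: 1·-1 + 0·-1 + 2·1 + 1·-2 + 0·-1 + 5·-1 + 3·3.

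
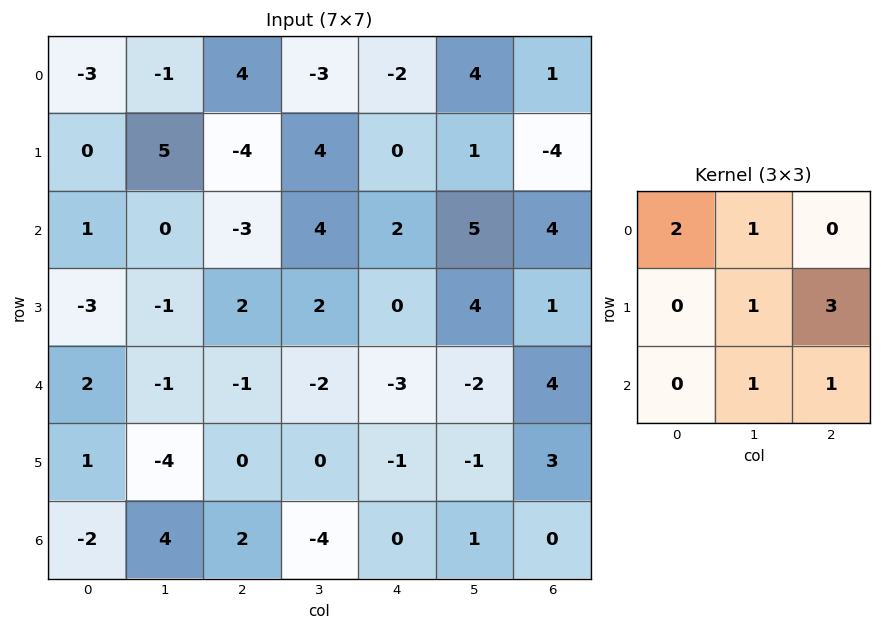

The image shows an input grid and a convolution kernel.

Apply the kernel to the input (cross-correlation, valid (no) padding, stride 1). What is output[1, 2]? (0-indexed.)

8

The receptive field on the input at this output position is [-4 4 0 / -3 4 2 / 2 2 0]. Elementwise product with the kernel and sum: -4·2 + 4·1 + 4·1 + 2·3 + 2·1 + 0·1.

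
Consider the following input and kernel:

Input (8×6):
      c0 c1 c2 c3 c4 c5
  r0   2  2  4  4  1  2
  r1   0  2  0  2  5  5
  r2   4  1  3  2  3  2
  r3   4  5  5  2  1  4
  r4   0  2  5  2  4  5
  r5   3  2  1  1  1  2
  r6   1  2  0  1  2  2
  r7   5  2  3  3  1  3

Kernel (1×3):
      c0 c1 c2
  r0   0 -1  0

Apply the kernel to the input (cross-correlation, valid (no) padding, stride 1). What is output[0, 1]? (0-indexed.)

-4

The receptive field on the input at this output position is [2 4 4]. Elementwise product with the kernel and sum: 4·-1.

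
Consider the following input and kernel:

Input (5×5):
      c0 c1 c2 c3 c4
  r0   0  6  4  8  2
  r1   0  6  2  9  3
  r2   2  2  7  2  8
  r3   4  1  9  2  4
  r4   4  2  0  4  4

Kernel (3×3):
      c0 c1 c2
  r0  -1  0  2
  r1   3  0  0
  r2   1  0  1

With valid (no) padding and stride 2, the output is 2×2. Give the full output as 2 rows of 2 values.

17 21
28 40

Output[0,0]: The receptive field on the input at this output position is [0 6 4 / 0 6 2 / 2 2 7]. Elementwise product with the kernel and sum: 0·-1 + 4·2 + 0·3 + 2·1 + 7·1.
Output[0,1]: The receptive field on the input at this output position is [4 8 2 / 2 9 3 / 7 2 8]. Elementwise product with the kernel and sum: 4·-1 + 2·2 + 2·3 + 7·1 + 8·1.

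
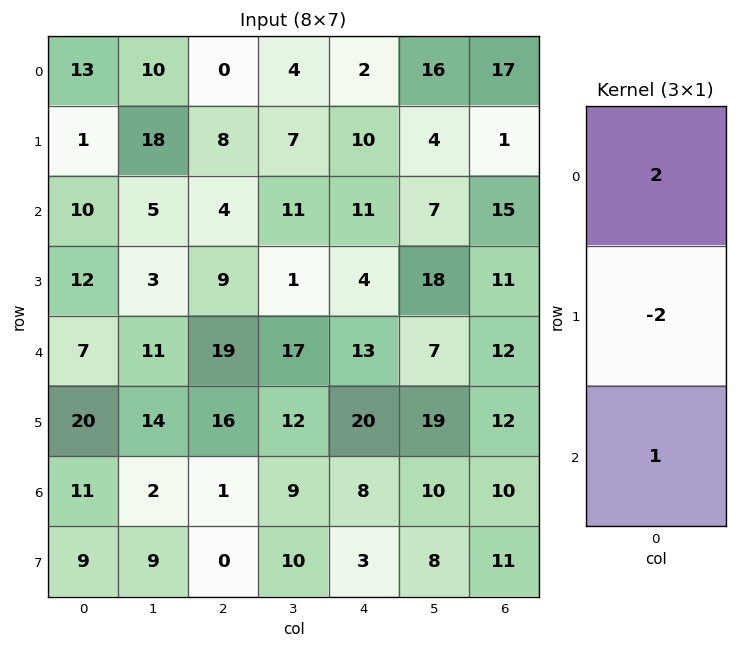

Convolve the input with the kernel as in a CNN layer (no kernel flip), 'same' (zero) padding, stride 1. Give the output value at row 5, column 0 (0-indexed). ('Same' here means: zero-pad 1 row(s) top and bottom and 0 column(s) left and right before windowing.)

-15

The receptive field on the zero-padded input at this output position is [7 / 20 / 11]. Elementwise product with the kernel and sum: 7·2 + 20·-2 + 11·1.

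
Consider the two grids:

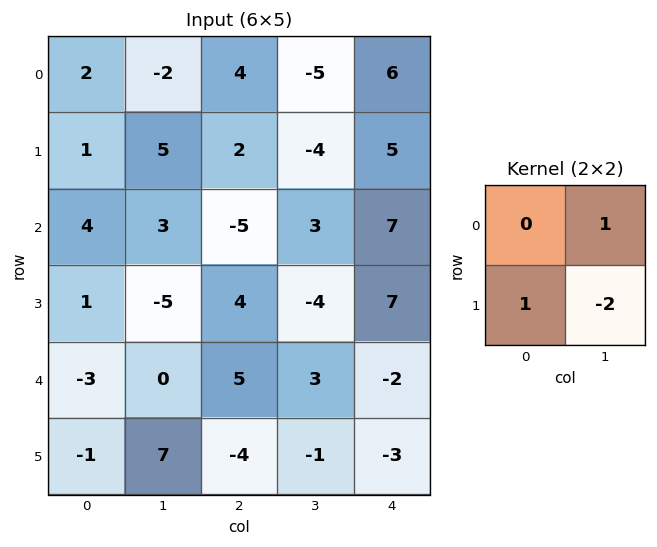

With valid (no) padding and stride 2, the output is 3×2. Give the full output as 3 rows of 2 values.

-11 5
14 15
-15 1

Output[0,0]: The receptive field on the input at this output position is [2 -2 / 1 5]. Elementwise product with the kernel and sum: -2·1 + 1·1 + 5·-2.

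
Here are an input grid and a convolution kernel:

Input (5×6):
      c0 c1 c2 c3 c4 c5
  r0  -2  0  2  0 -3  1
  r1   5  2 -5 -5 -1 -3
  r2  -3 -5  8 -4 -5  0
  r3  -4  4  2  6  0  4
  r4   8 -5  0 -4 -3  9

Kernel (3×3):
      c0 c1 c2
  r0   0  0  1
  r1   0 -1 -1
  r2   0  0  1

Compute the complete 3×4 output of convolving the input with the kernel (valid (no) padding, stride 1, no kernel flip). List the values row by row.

Output[0,0]: The receptive field on the input at this output position is [-2 0 2 / 5 2 -5 / -3 -5 8]. Elementwise product with the kernel and sum: 2·1 + 2·-1 + -5·-1 + 8·1.

13 6 -2 5
-6 -3 8 6
2 -16 -14 5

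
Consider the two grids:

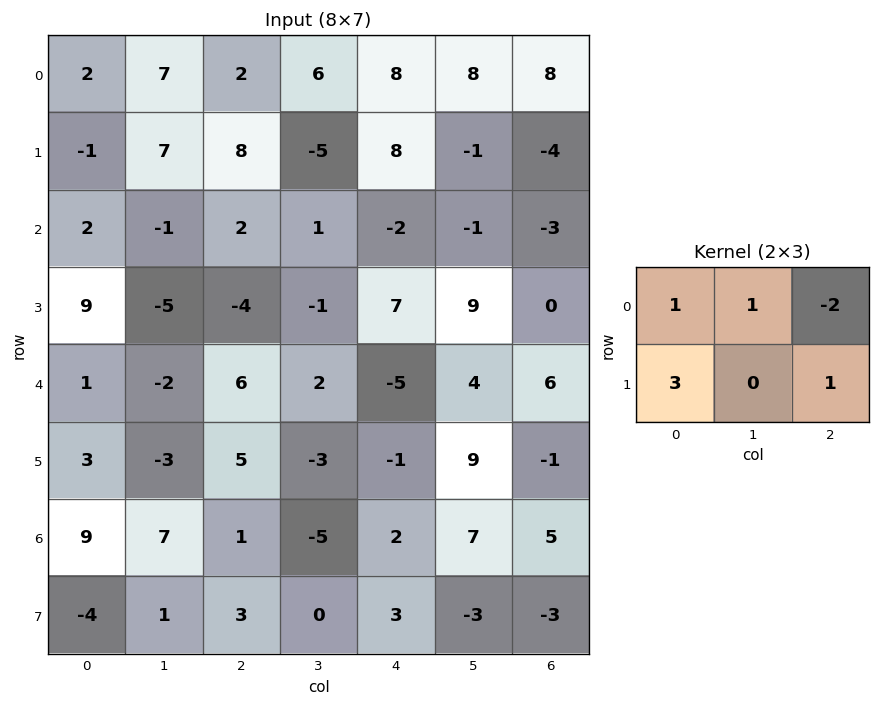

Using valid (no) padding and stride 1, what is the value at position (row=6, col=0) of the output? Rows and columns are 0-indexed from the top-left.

The receptive field on the input at this output position is [9 7 1 / -4 1 3]. Elementwise product with the kernel and sum: 9·1 + 7·1 + 1·-2 + -4·3 + 3·1.

5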